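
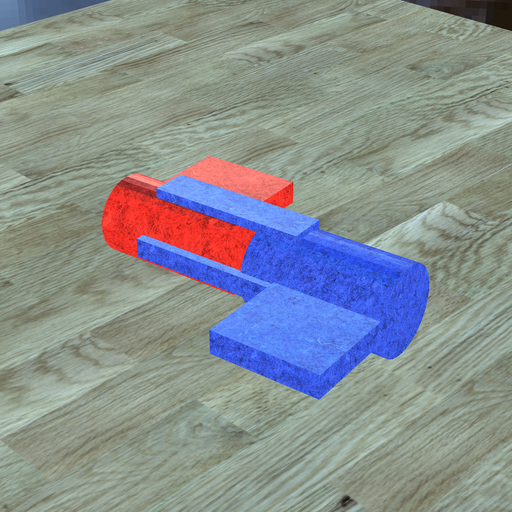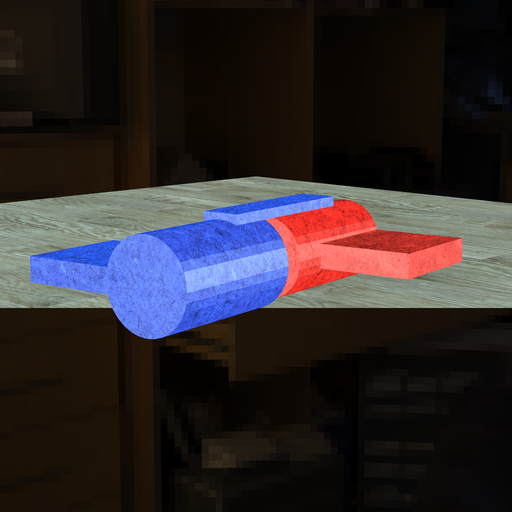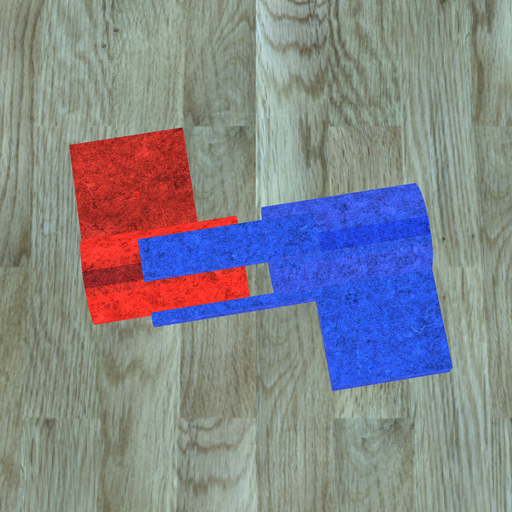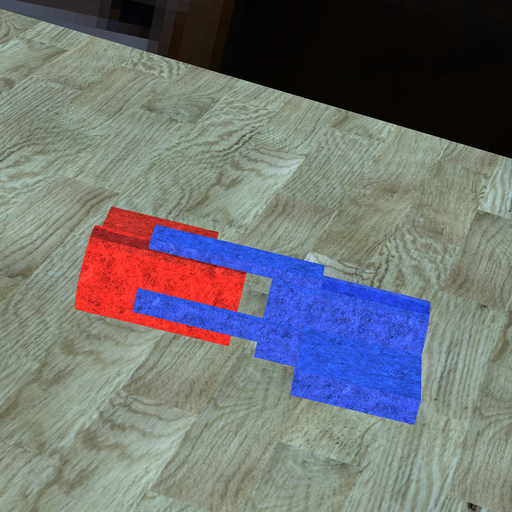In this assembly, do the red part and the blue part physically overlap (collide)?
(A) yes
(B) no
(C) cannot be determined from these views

(B) no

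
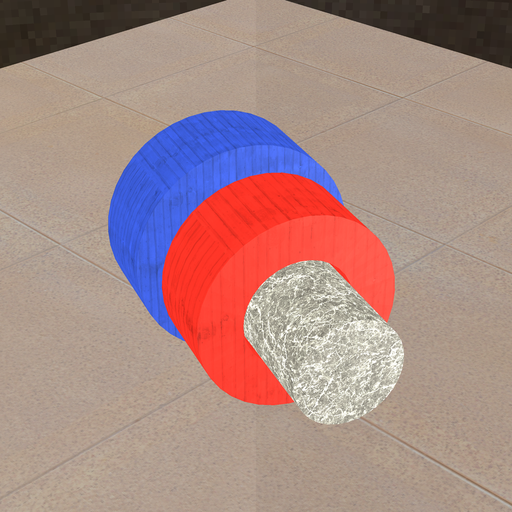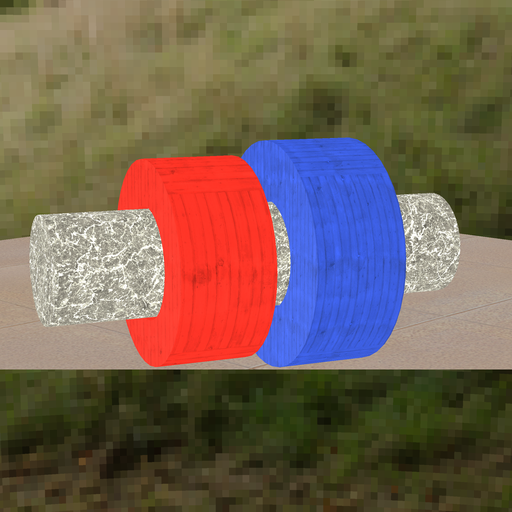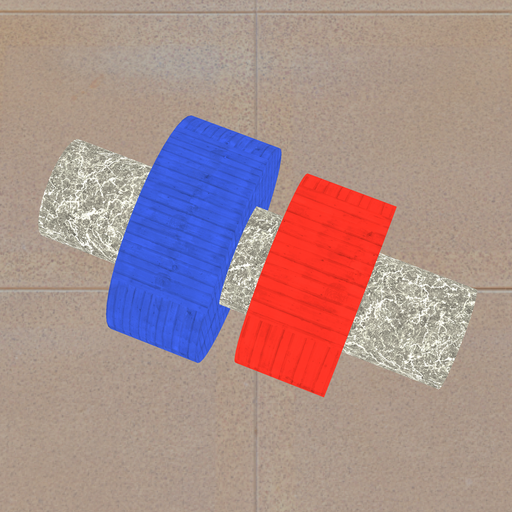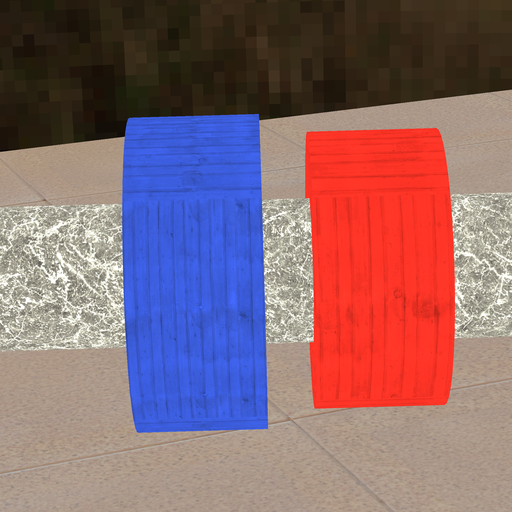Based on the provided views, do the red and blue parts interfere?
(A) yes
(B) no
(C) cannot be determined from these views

(B) no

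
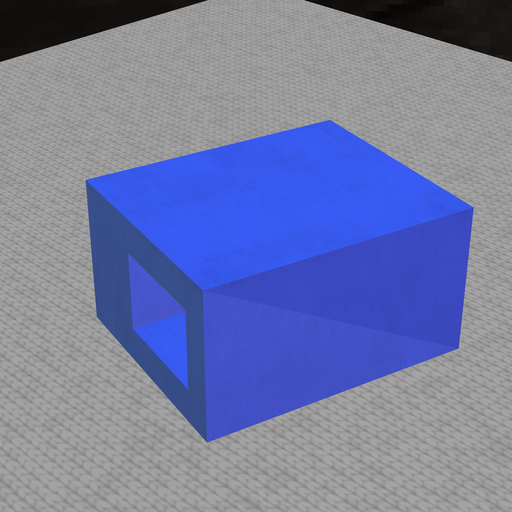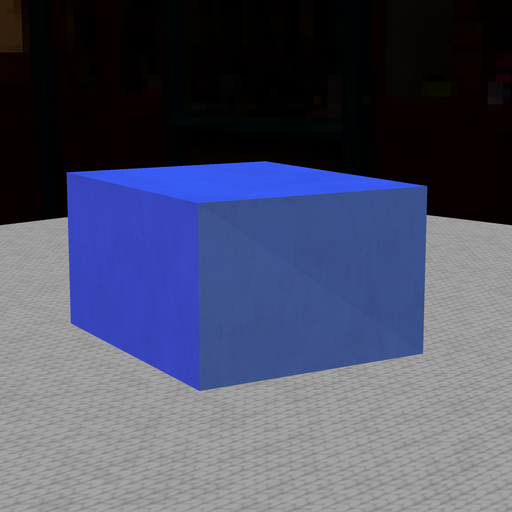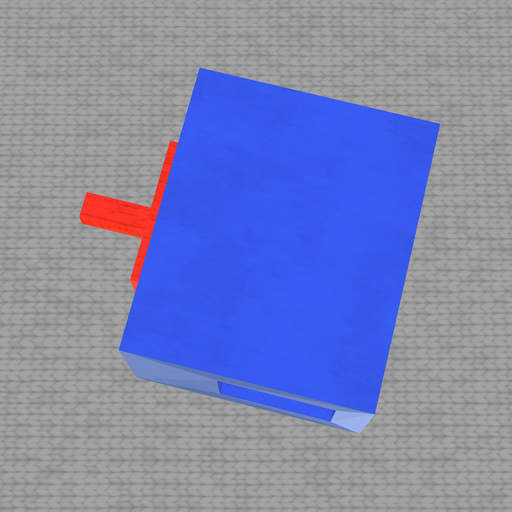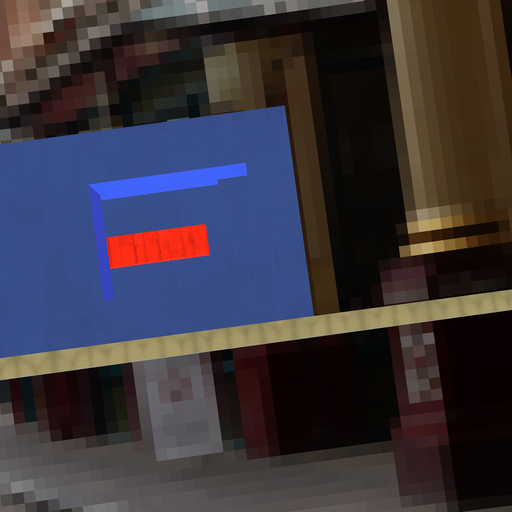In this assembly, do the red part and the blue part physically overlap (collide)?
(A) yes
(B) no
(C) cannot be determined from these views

(B) no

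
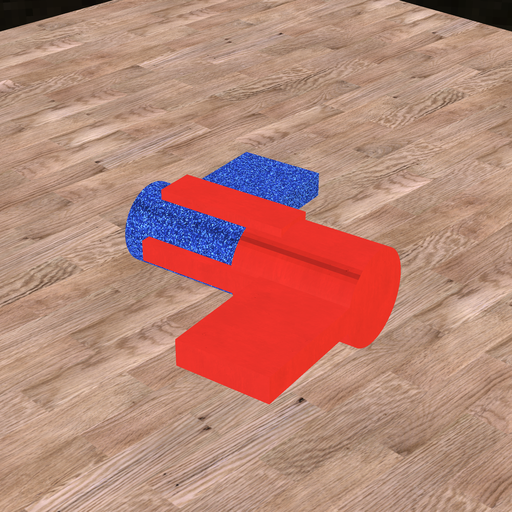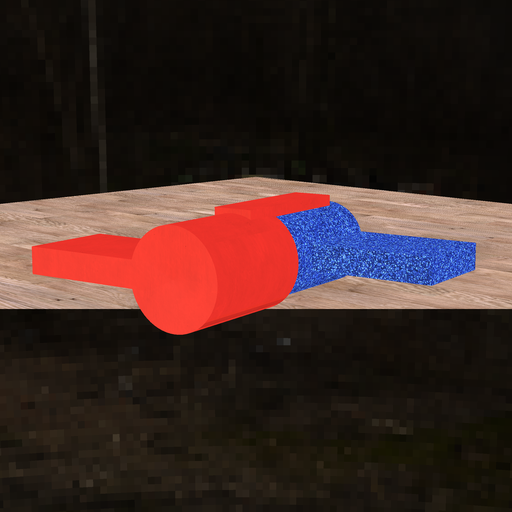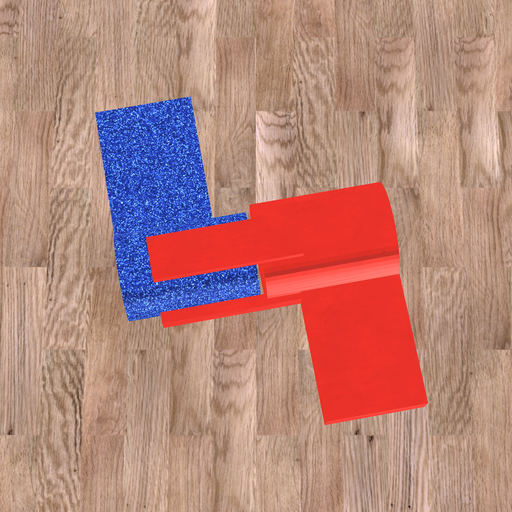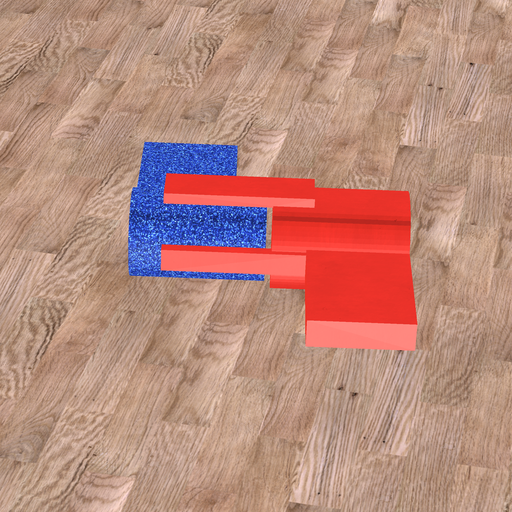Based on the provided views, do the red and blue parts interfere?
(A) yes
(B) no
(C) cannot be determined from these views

(B) no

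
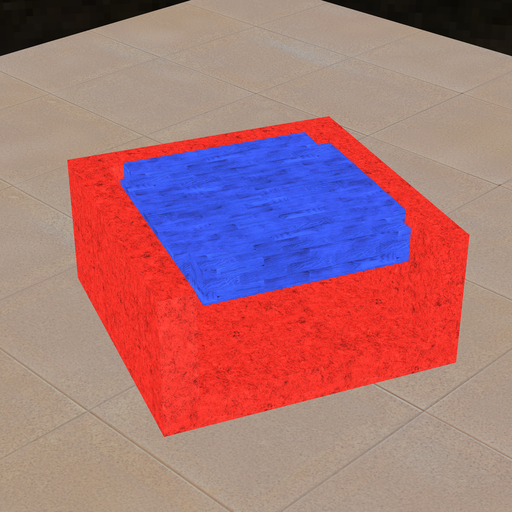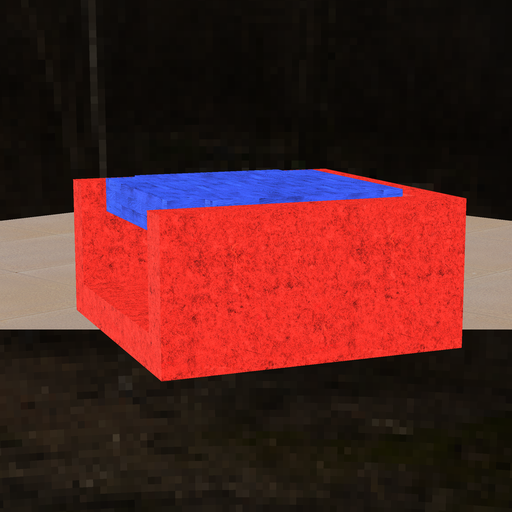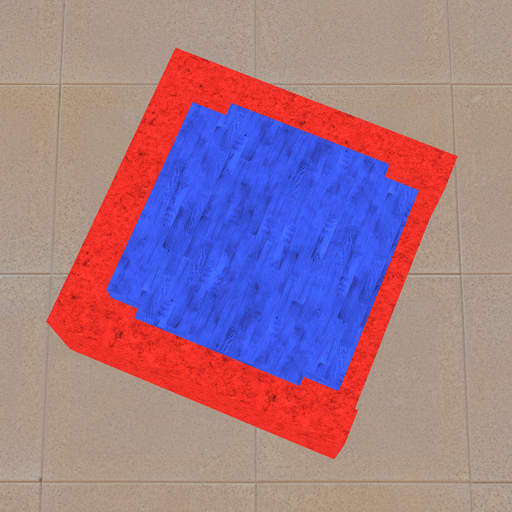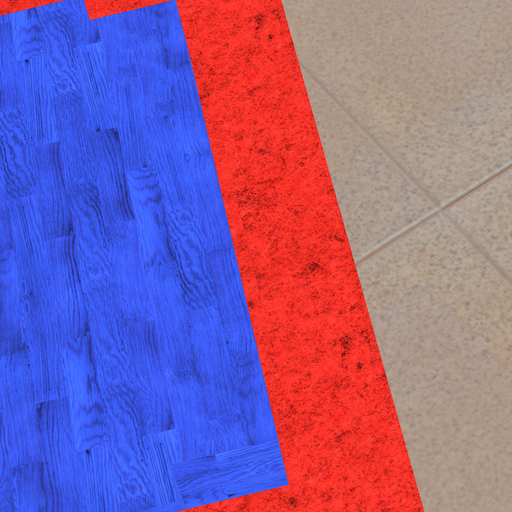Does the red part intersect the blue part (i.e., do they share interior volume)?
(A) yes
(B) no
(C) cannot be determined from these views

(B) no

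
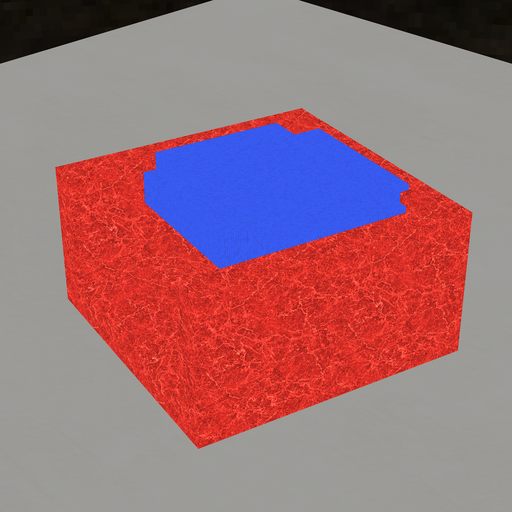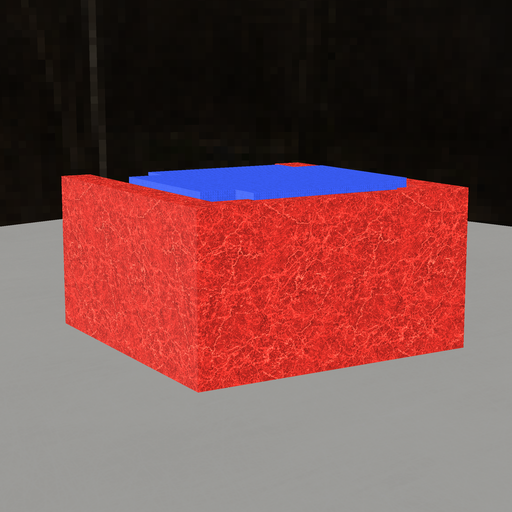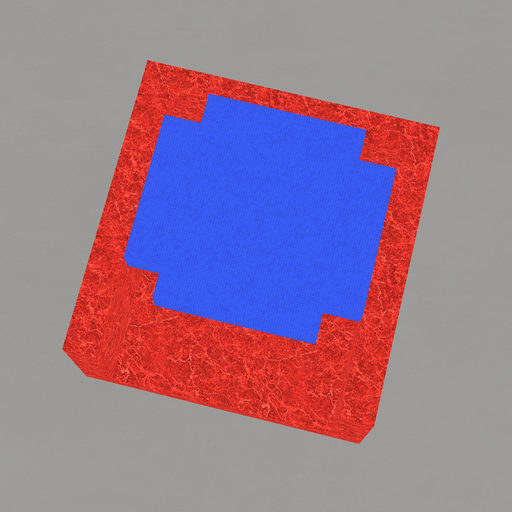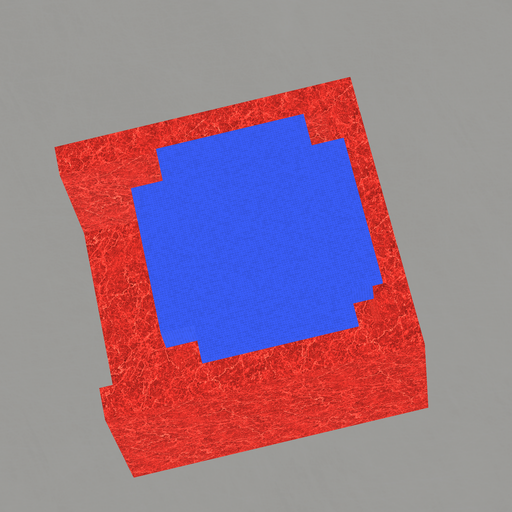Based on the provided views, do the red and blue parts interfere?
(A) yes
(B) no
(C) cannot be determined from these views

(A) yes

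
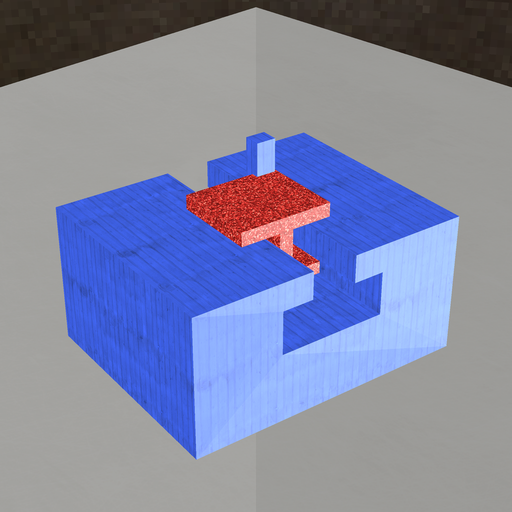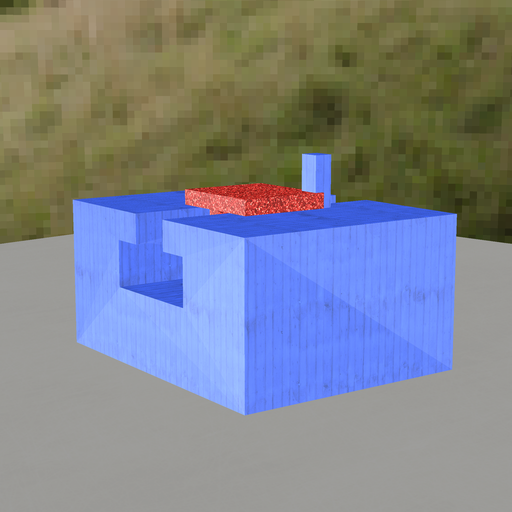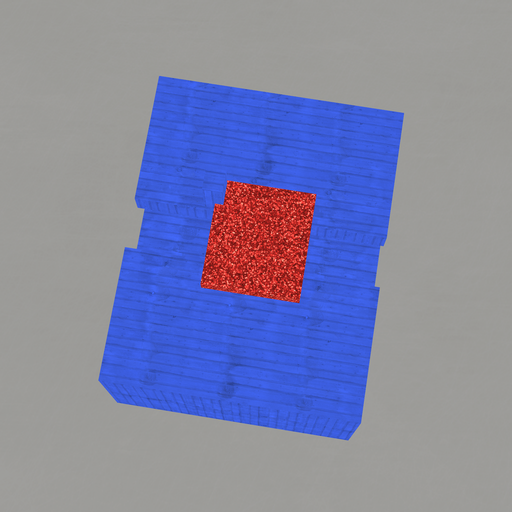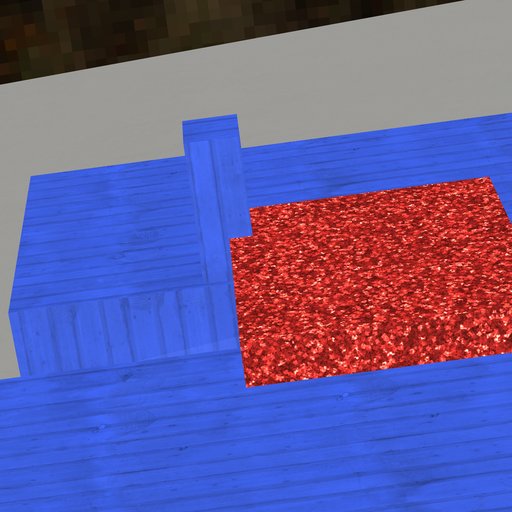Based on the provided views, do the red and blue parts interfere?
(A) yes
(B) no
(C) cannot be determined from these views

(A) yes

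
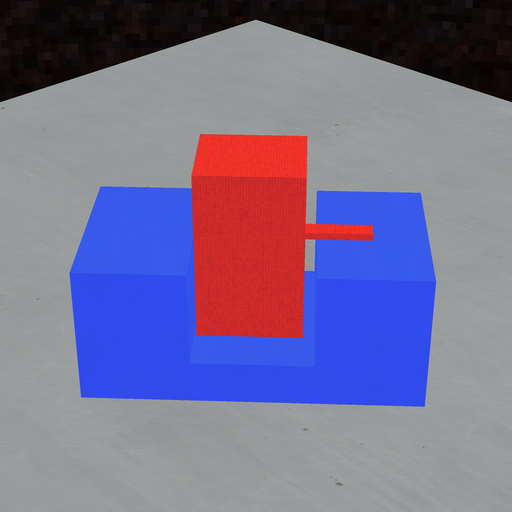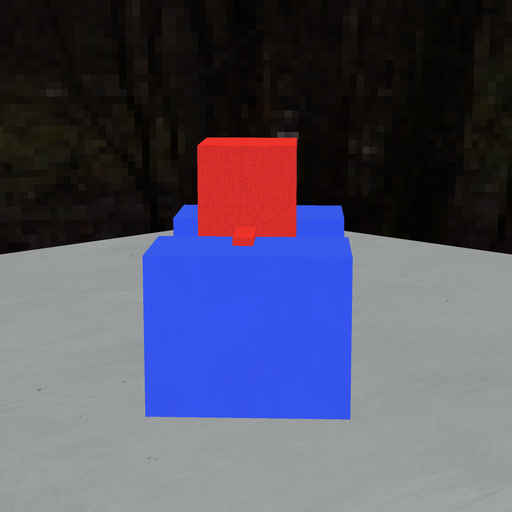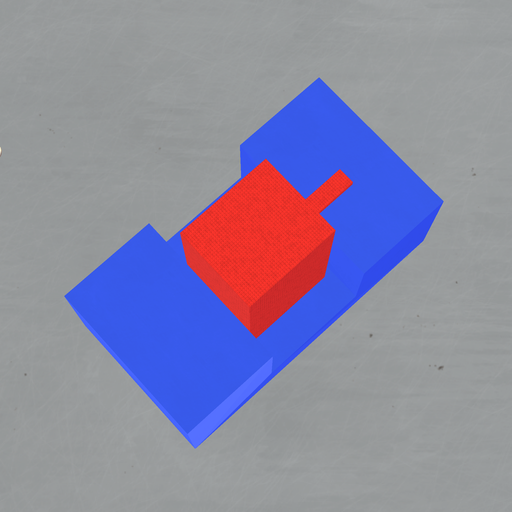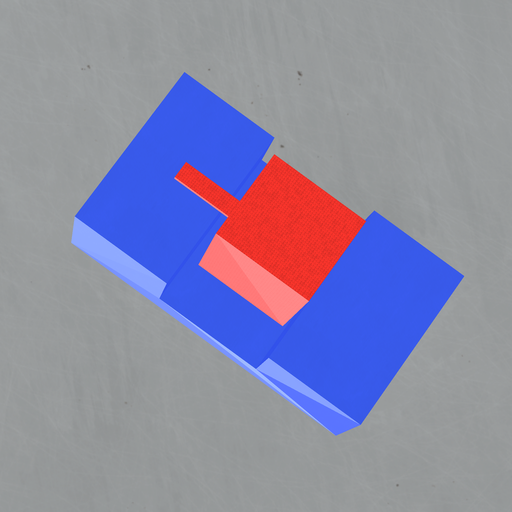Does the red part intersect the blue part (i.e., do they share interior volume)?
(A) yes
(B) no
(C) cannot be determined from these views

(B) no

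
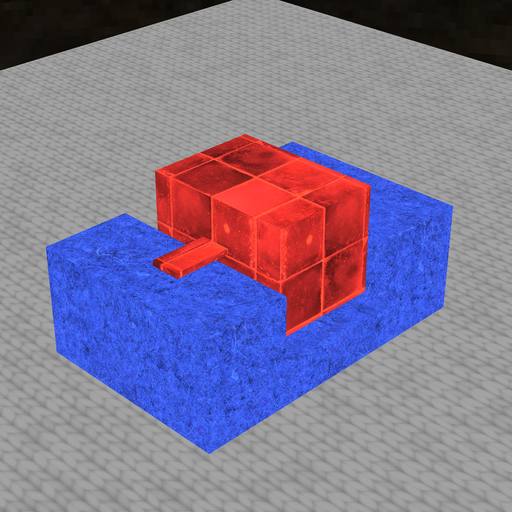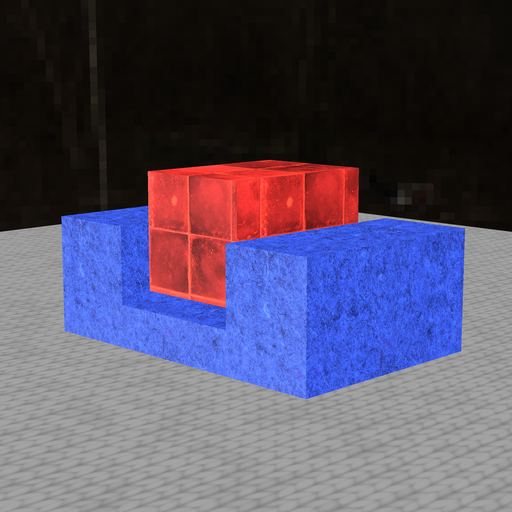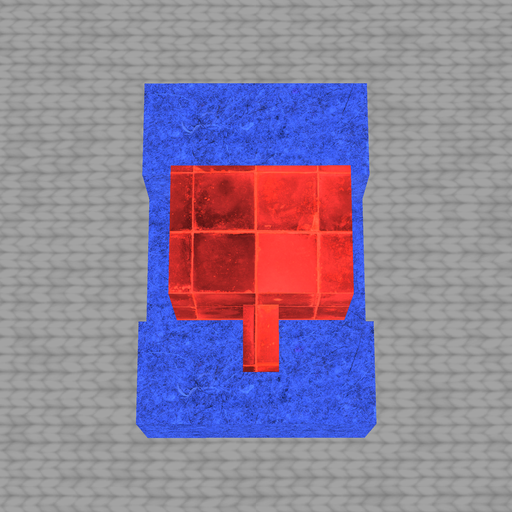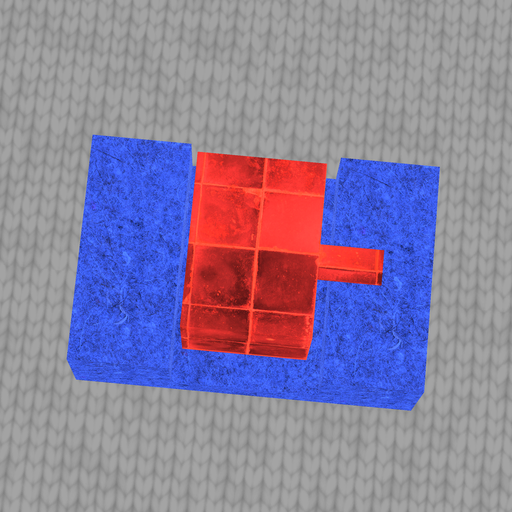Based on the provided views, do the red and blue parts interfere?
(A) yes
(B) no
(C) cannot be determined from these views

(B) no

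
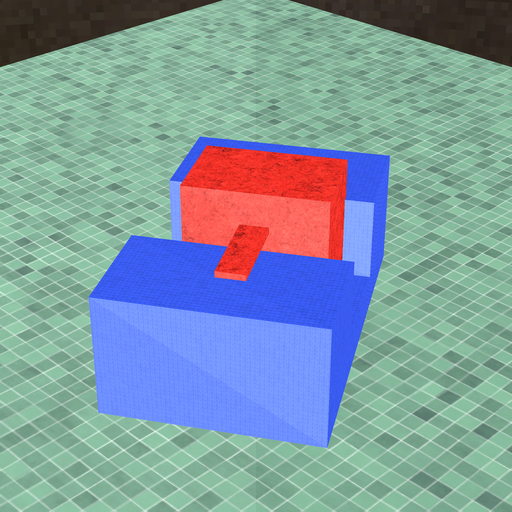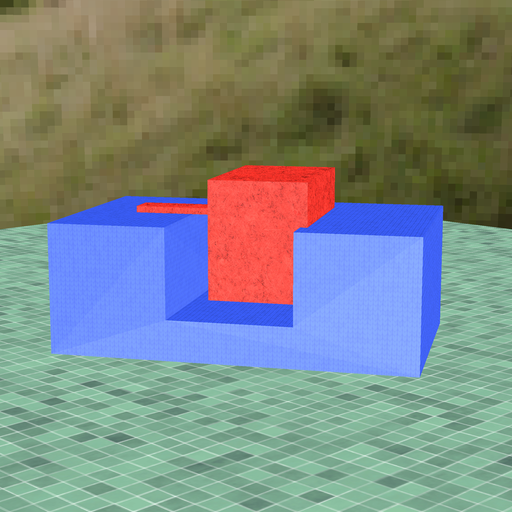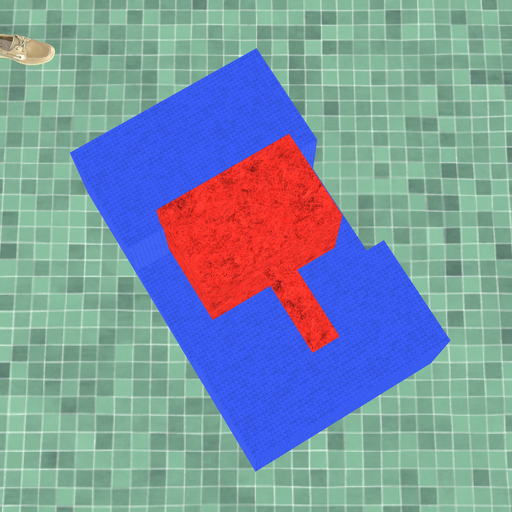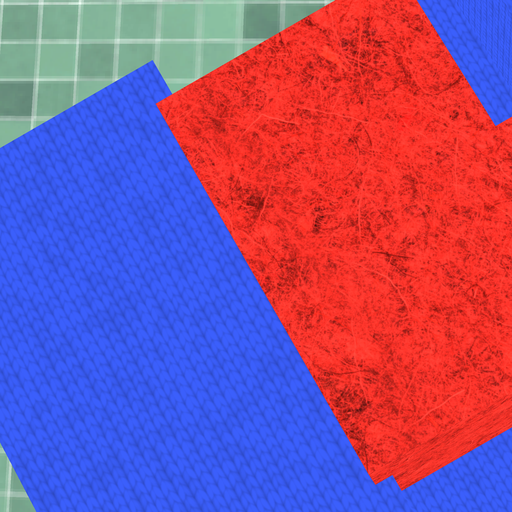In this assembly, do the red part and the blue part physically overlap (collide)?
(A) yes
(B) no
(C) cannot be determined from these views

(A) yes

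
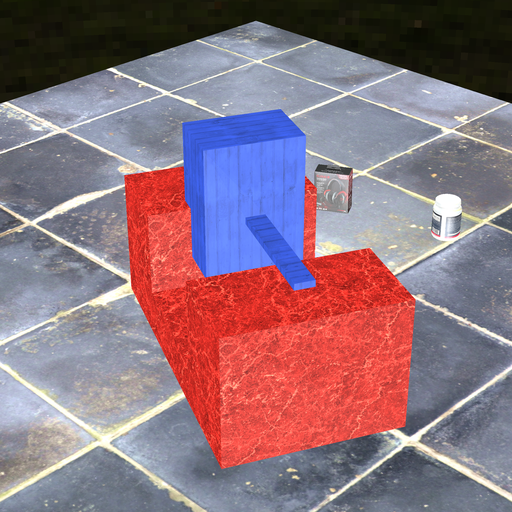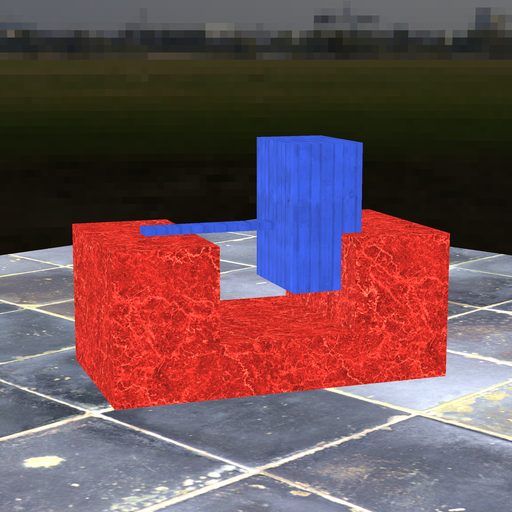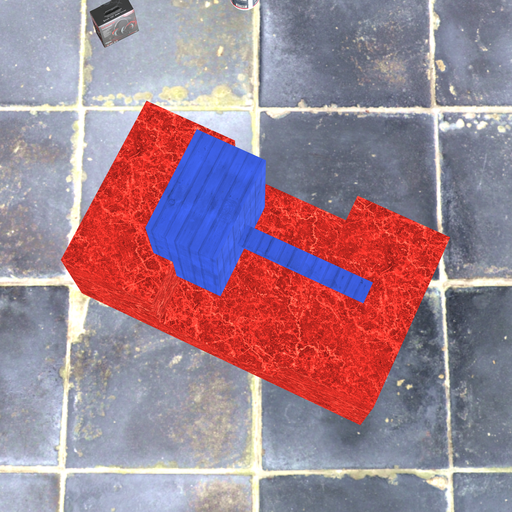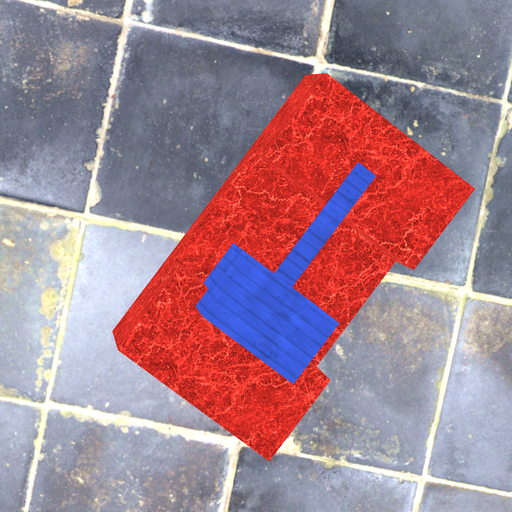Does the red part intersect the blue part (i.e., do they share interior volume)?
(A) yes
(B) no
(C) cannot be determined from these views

(A) yes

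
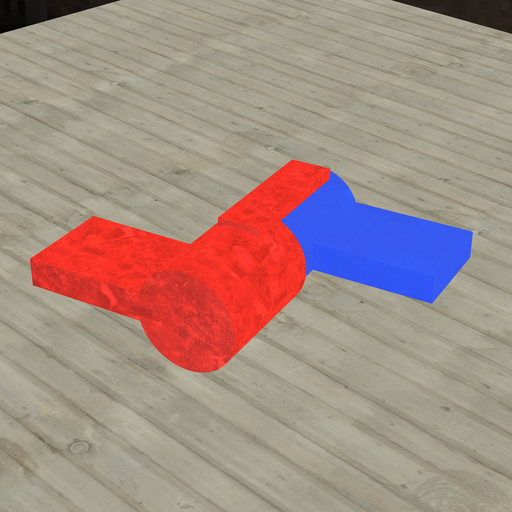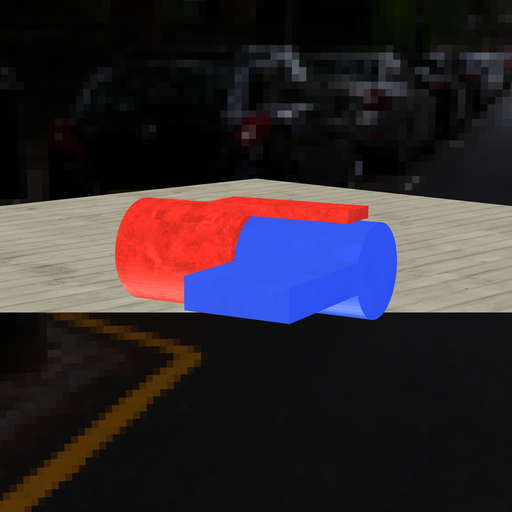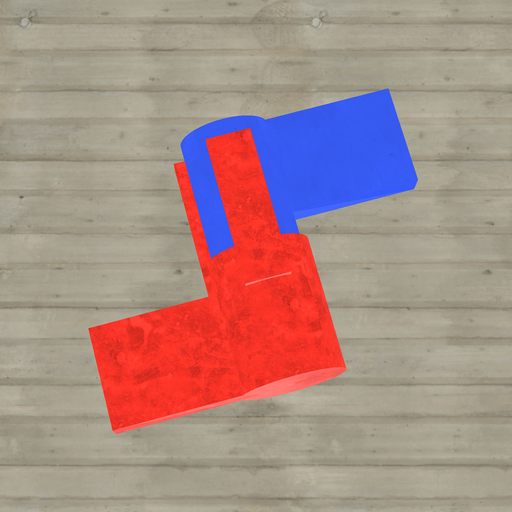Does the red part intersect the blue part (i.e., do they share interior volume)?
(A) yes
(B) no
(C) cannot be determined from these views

(C) cannot be determined from these views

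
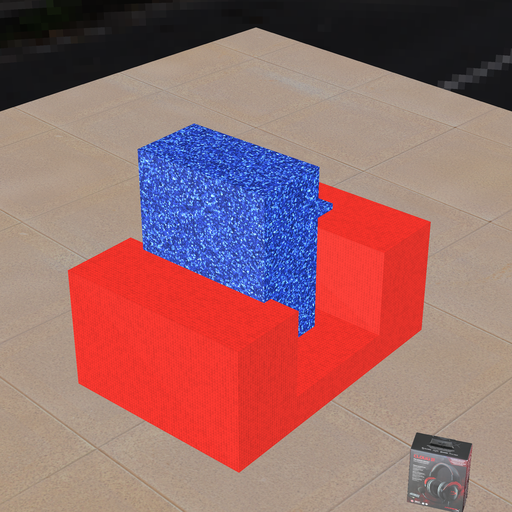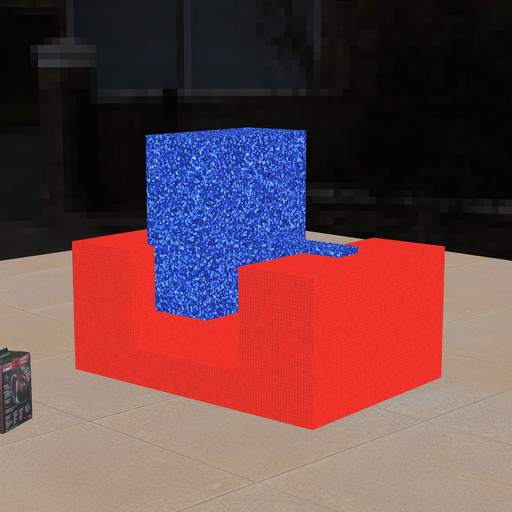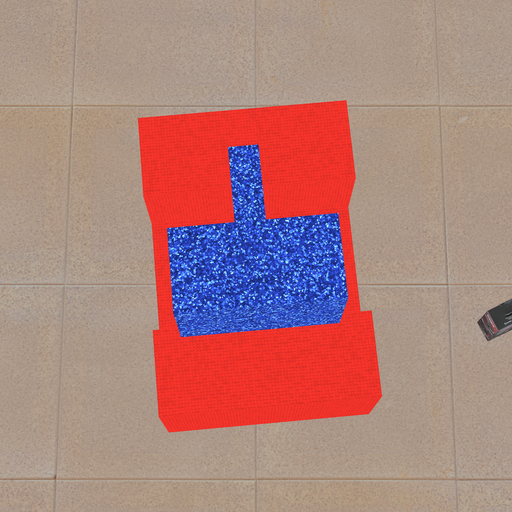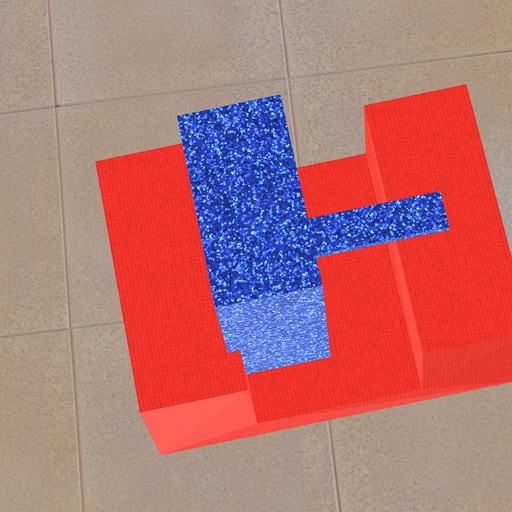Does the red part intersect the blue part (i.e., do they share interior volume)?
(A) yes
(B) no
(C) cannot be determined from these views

(A) yes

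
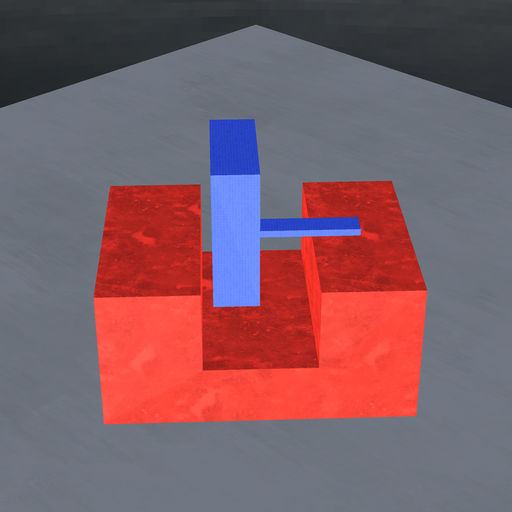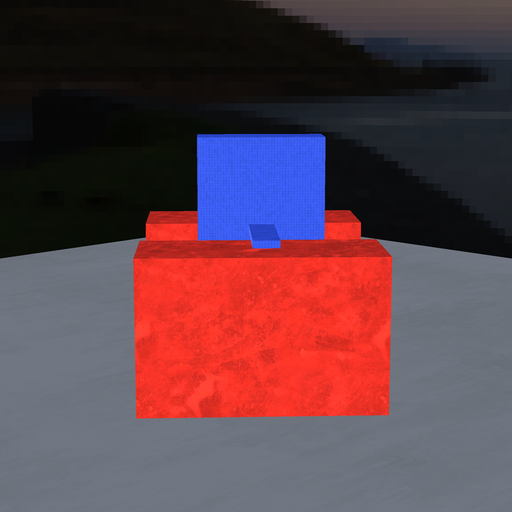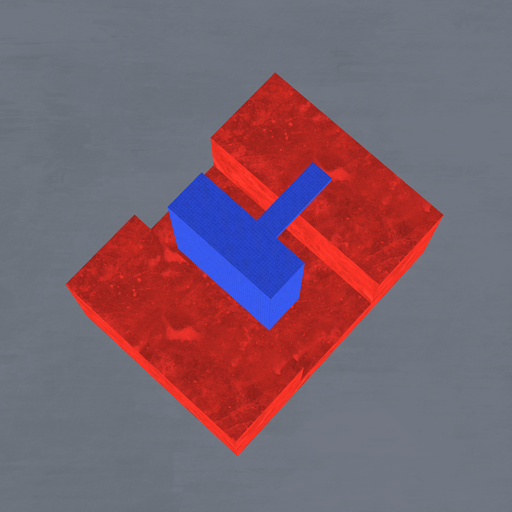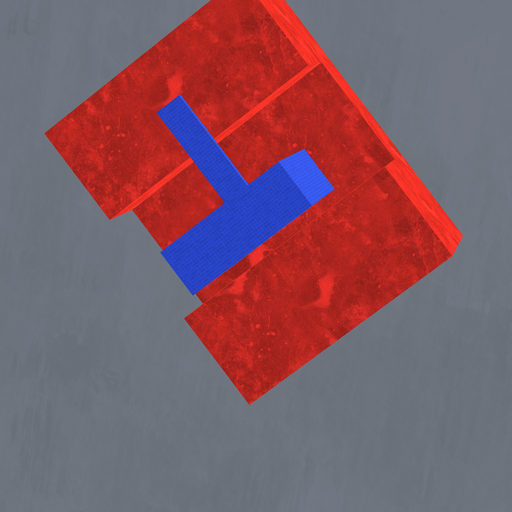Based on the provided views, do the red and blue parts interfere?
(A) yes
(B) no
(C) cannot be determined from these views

(B) no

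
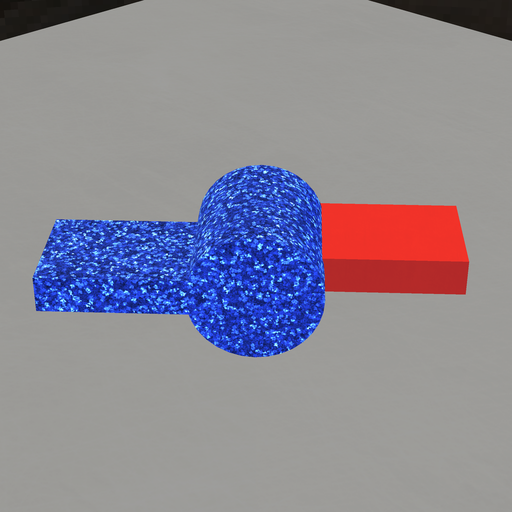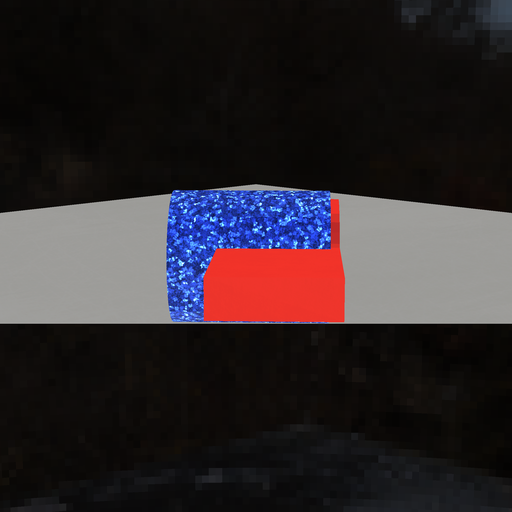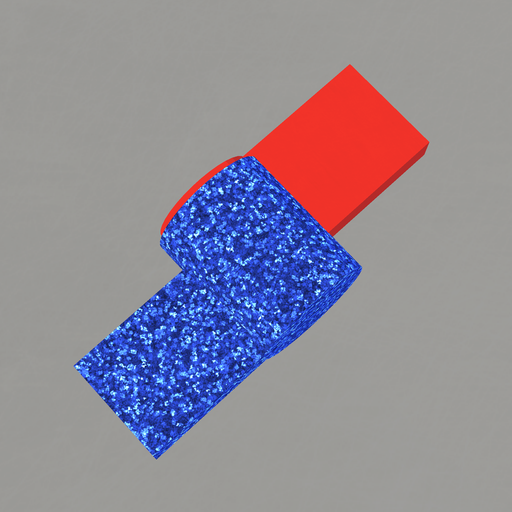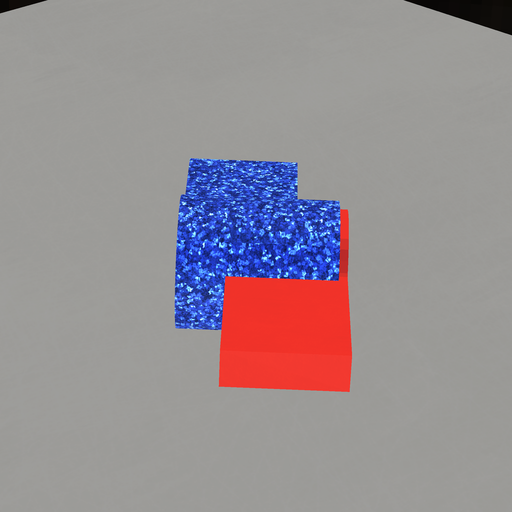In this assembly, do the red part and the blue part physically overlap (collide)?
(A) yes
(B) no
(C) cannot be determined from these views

(A) yes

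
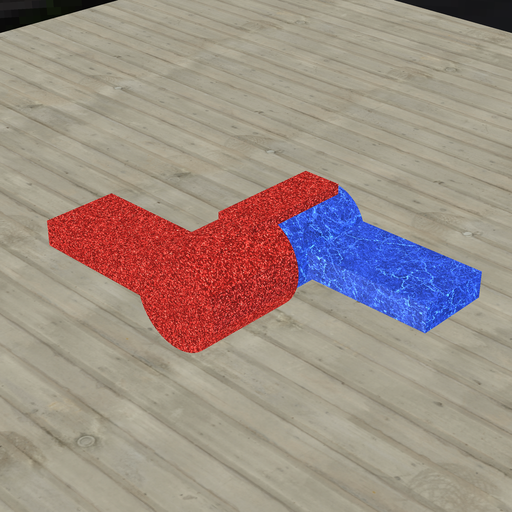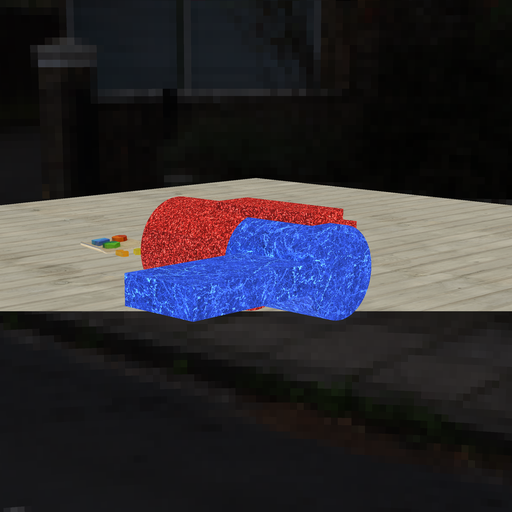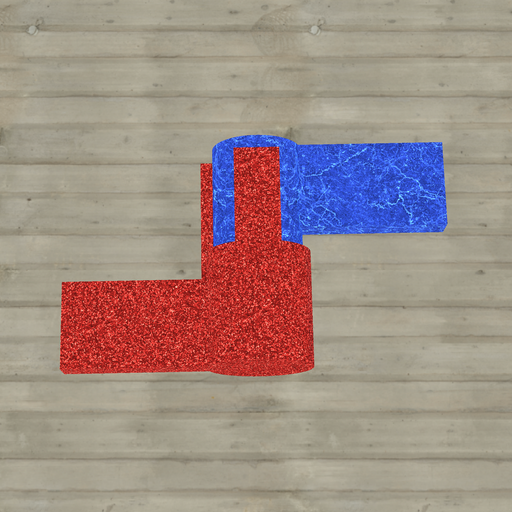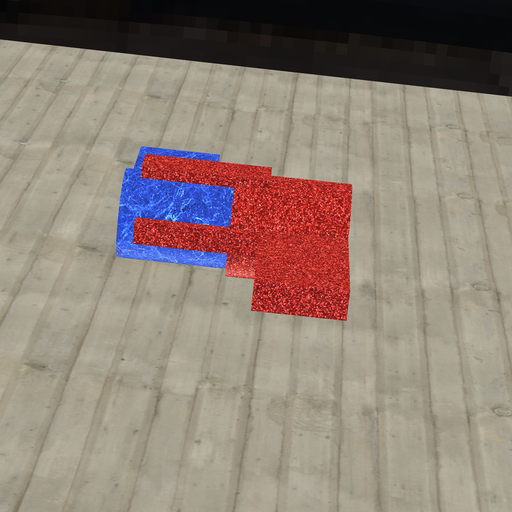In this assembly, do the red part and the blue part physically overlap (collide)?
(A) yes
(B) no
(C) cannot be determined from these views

(A) yes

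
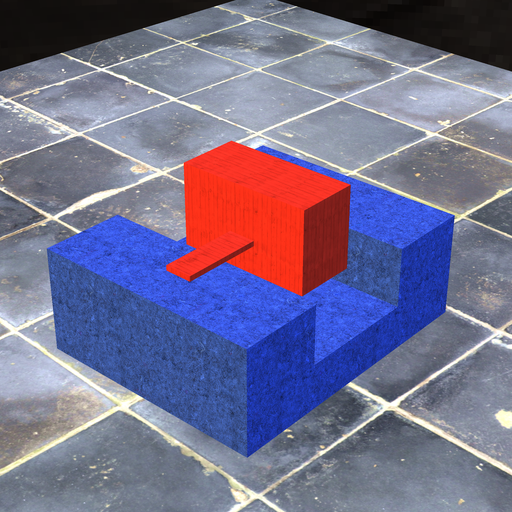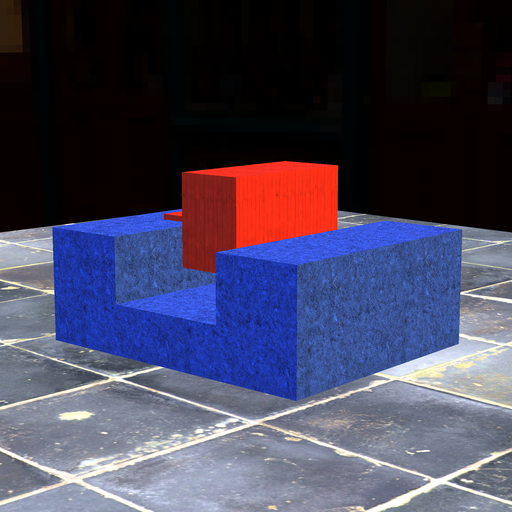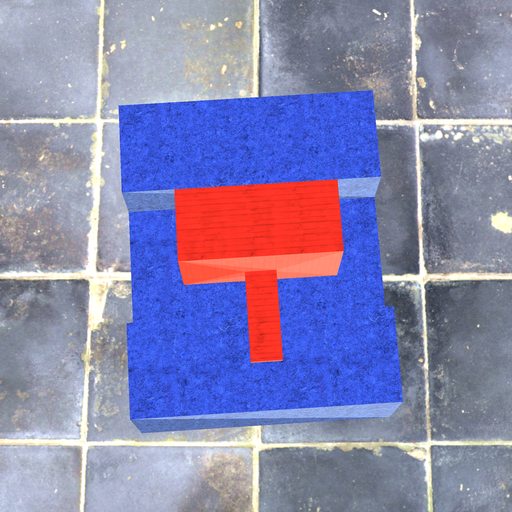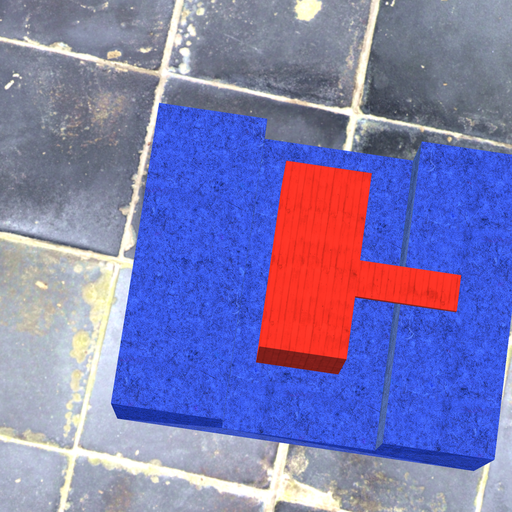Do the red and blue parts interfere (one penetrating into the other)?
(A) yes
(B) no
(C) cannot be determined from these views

(B) no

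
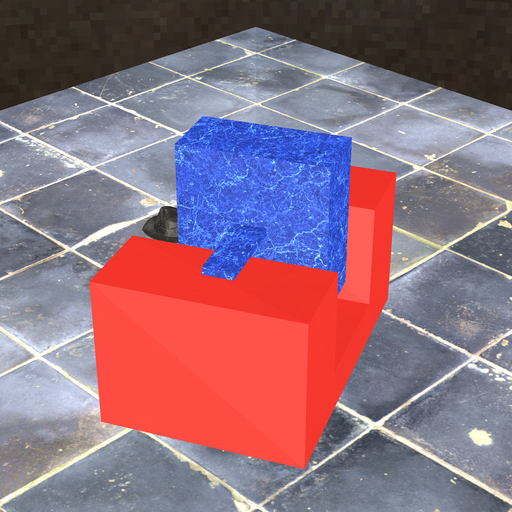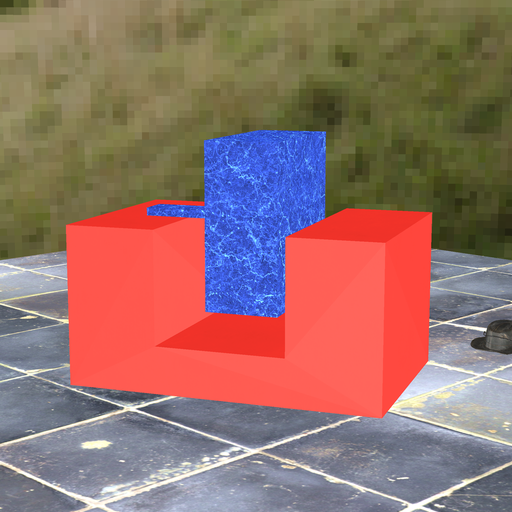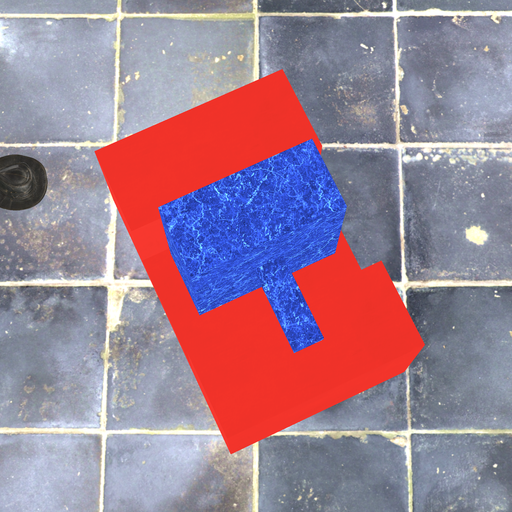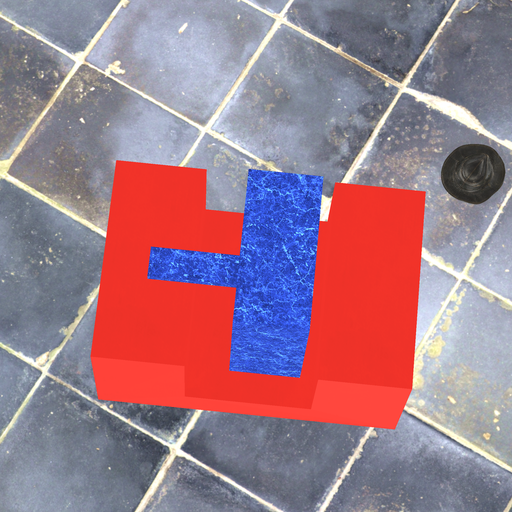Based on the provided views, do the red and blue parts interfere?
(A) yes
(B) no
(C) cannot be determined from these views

(B) no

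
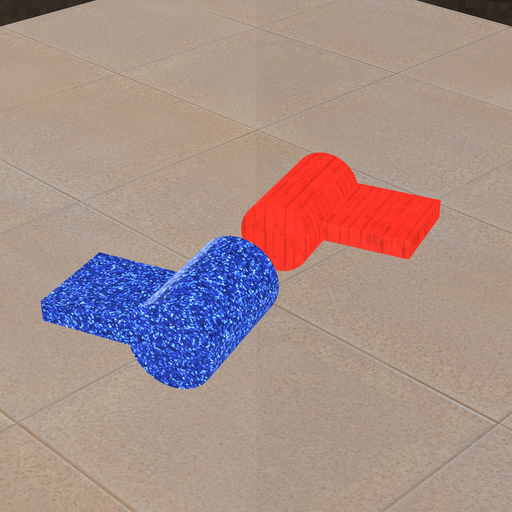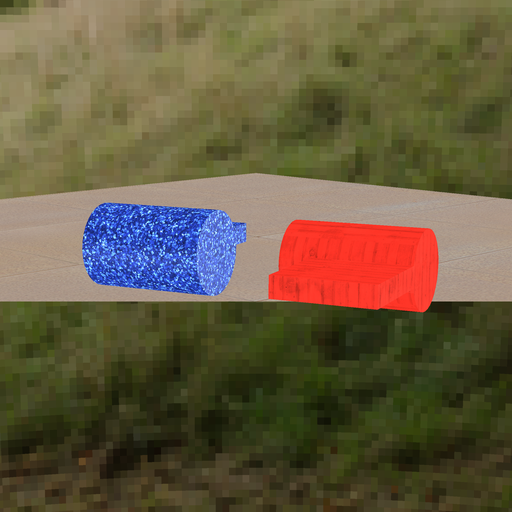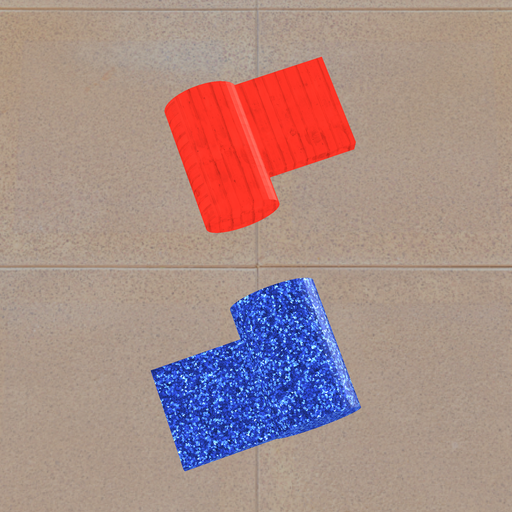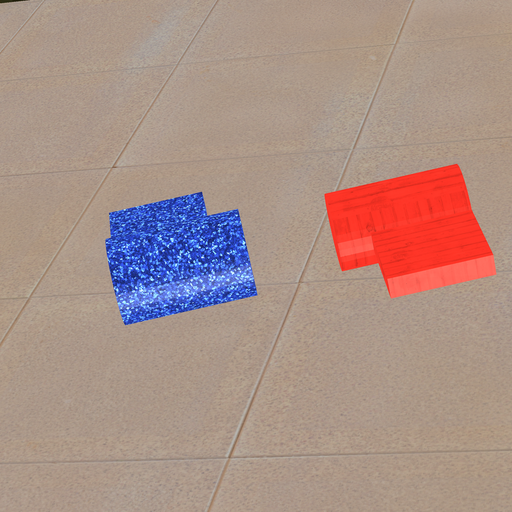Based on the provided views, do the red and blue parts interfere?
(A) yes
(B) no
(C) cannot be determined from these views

(B) no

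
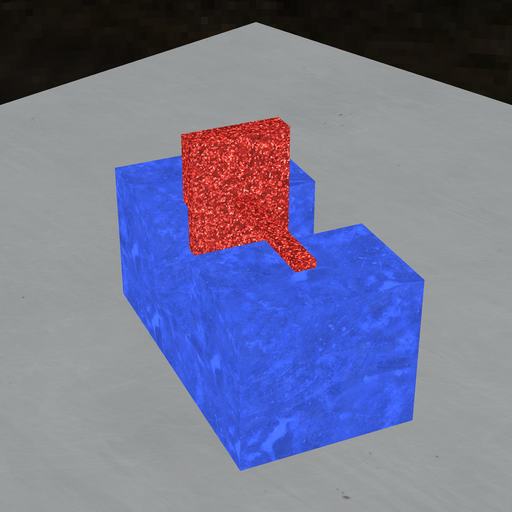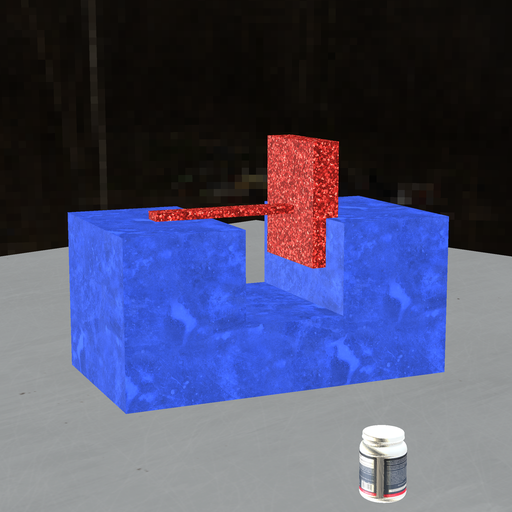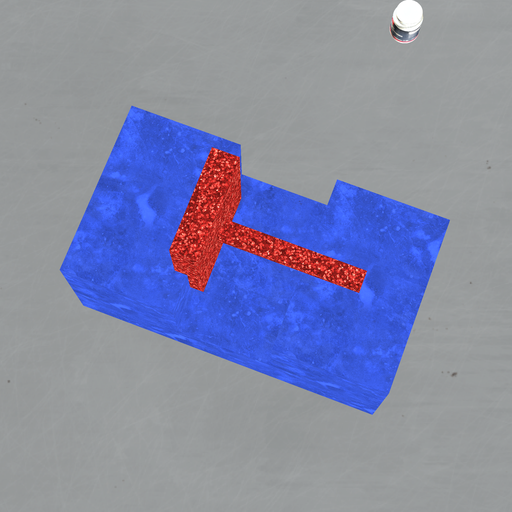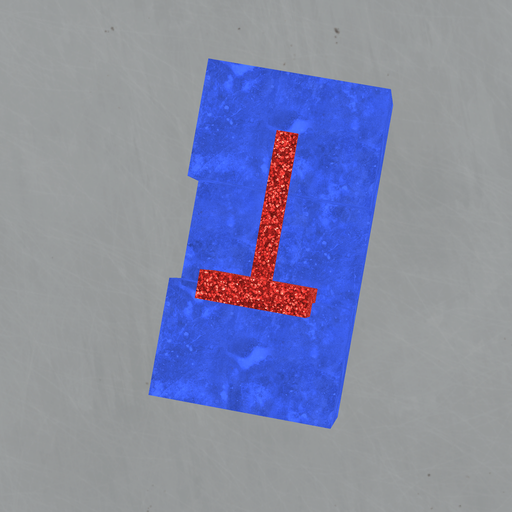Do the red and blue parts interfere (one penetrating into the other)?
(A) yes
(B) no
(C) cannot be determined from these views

(A) yes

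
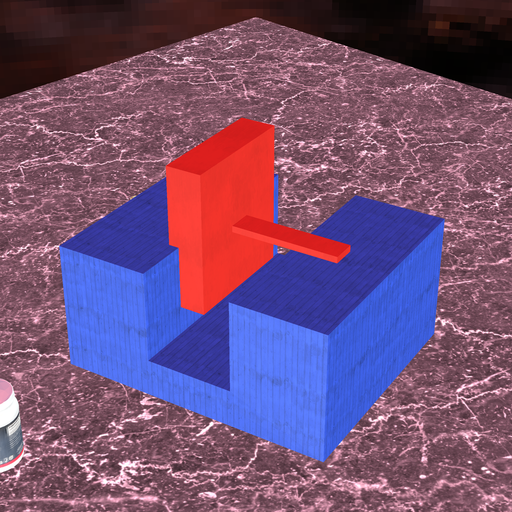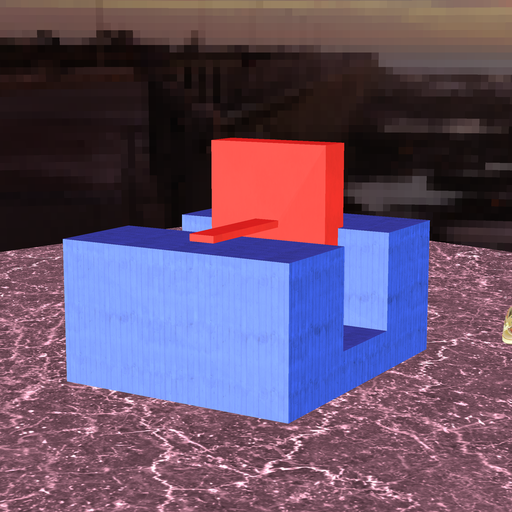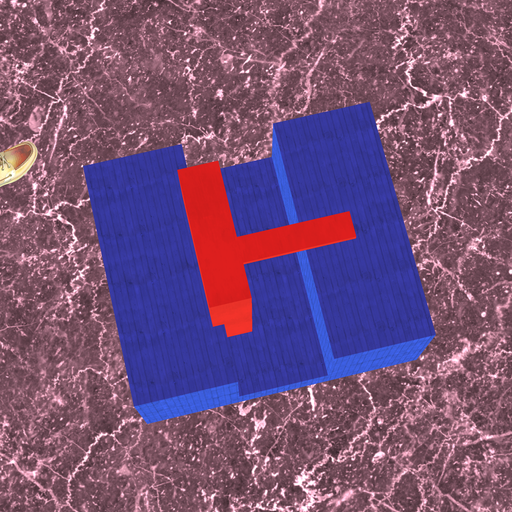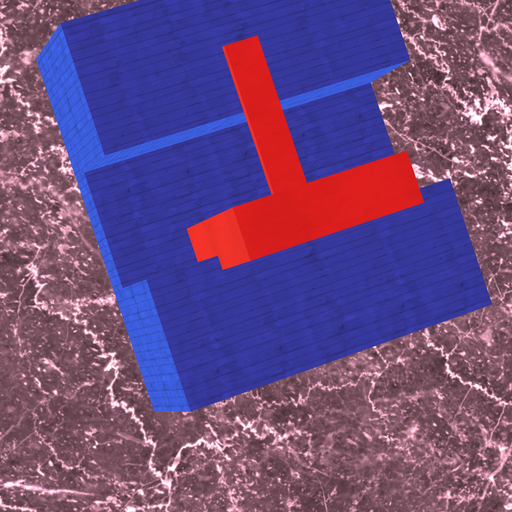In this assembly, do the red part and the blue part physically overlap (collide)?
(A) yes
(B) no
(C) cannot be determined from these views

(A) yes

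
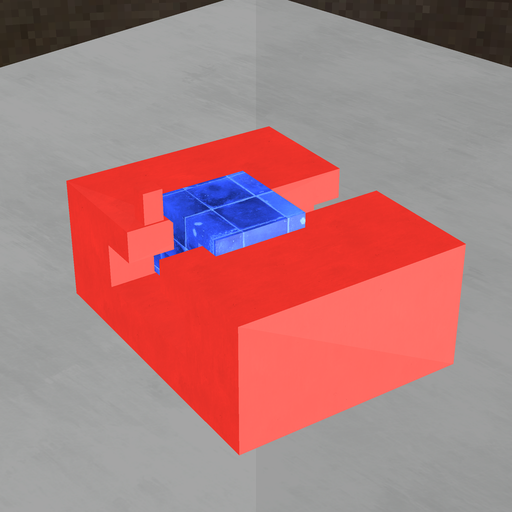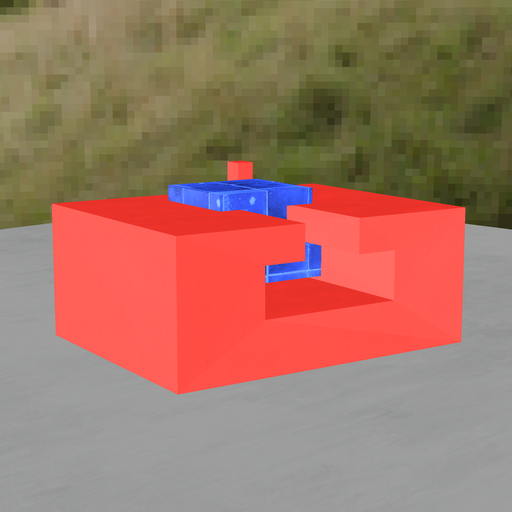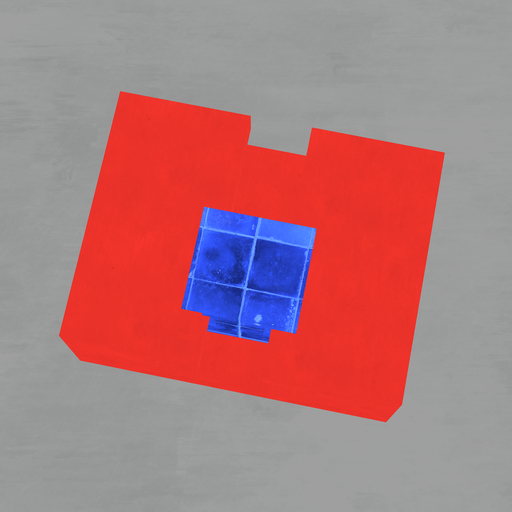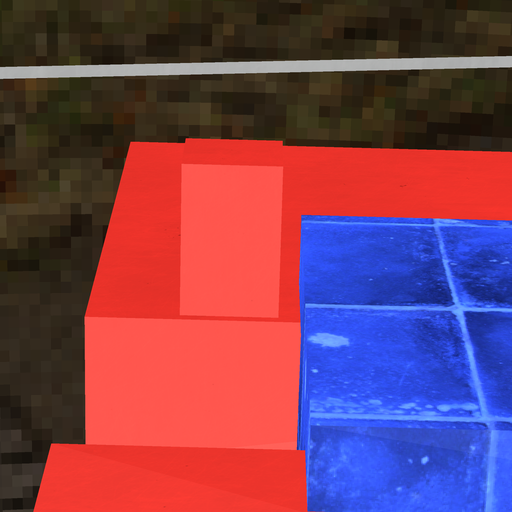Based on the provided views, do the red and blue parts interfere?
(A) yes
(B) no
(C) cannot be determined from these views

(B) no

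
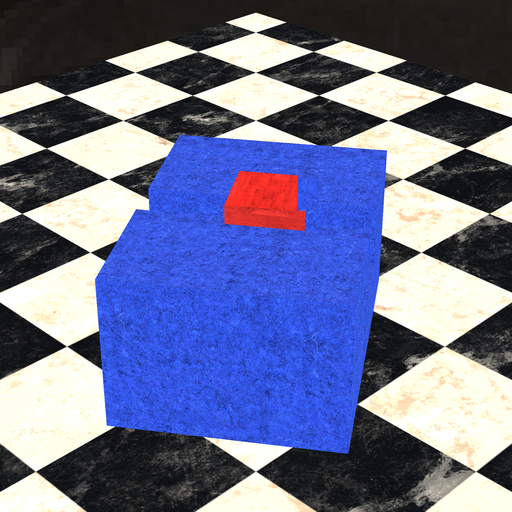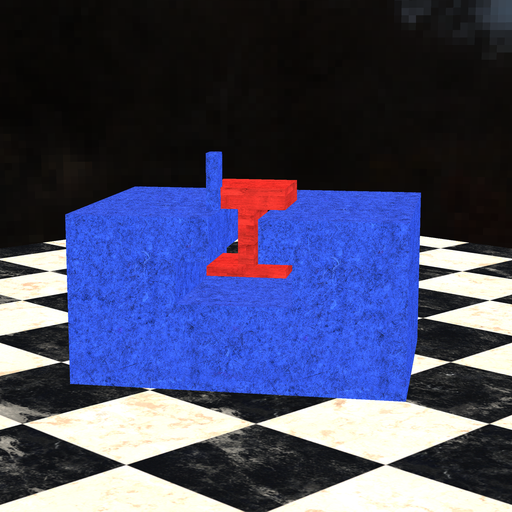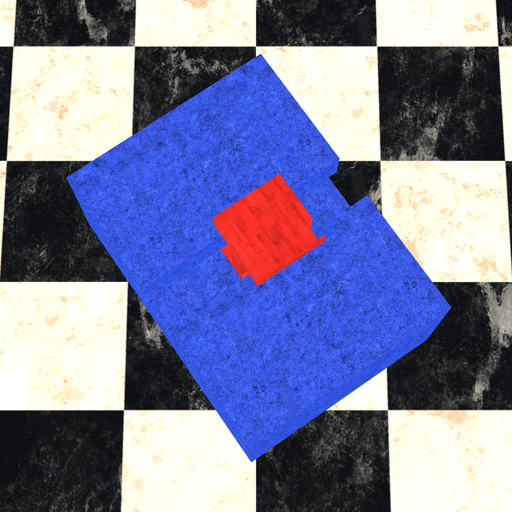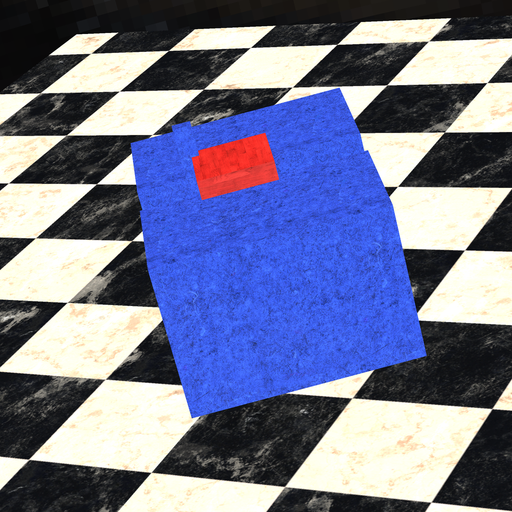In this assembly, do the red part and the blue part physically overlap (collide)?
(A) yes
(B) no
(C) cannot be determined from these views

(A) yes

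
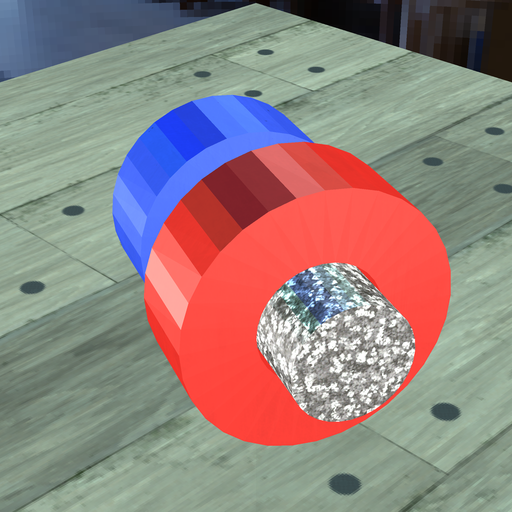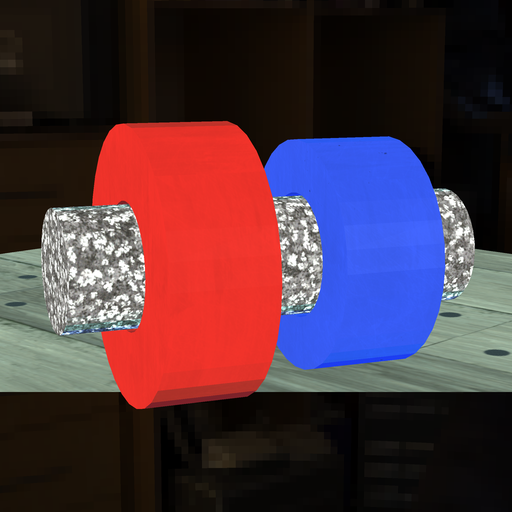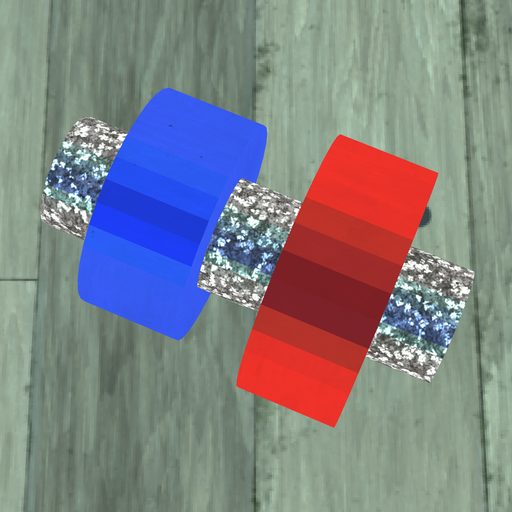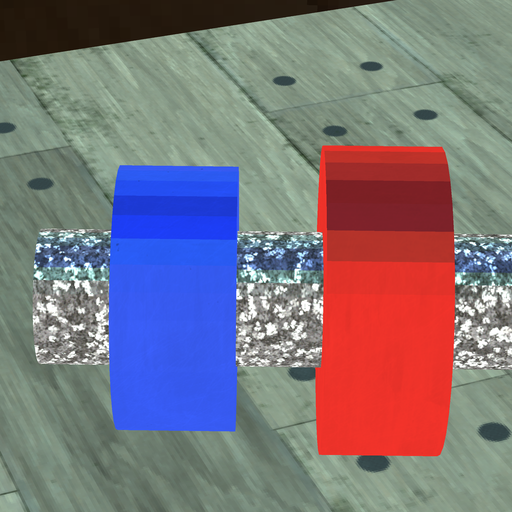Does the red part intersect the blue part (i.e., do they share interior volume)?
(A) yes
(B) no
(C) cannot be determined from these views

(B) no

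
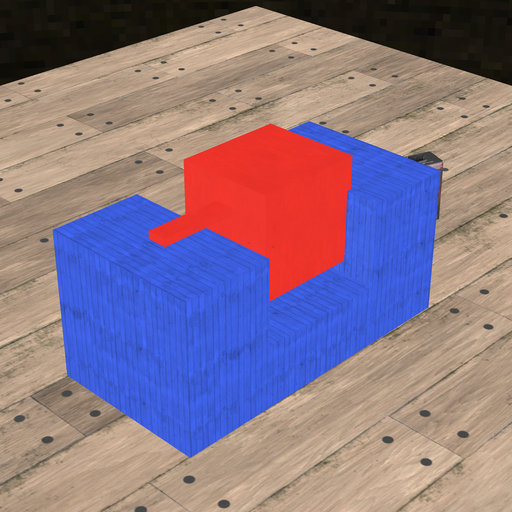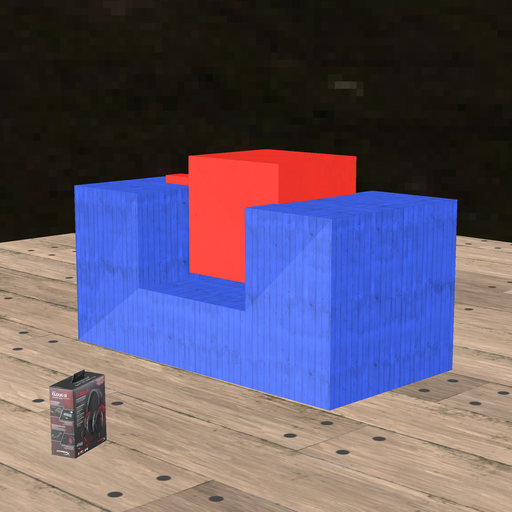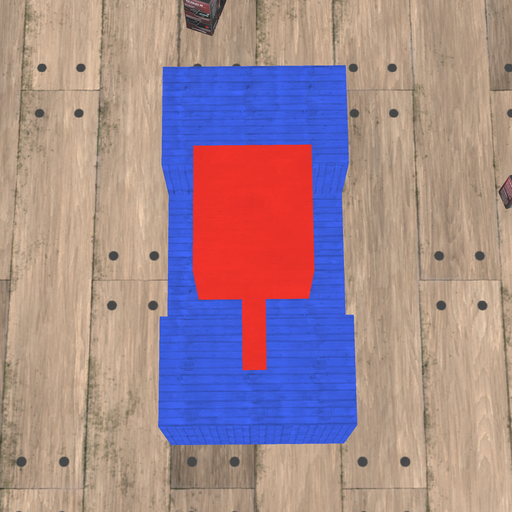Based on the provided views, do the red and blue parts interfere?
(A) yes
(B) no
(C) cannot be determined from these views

(C) cannot be determined from these views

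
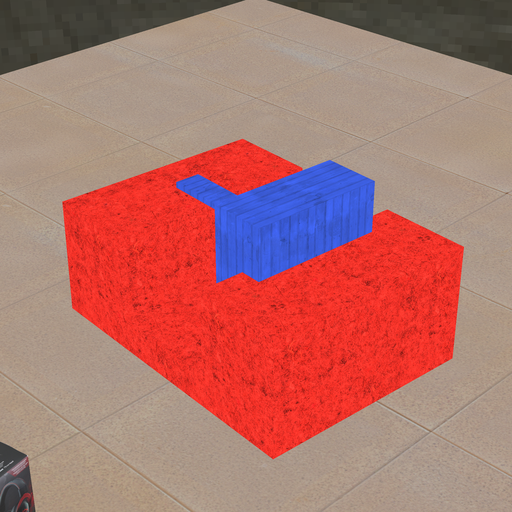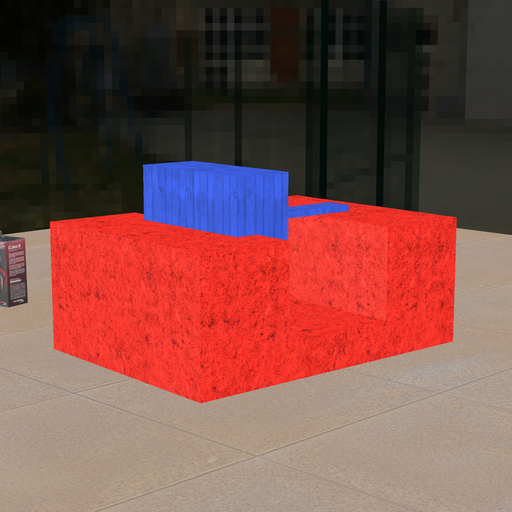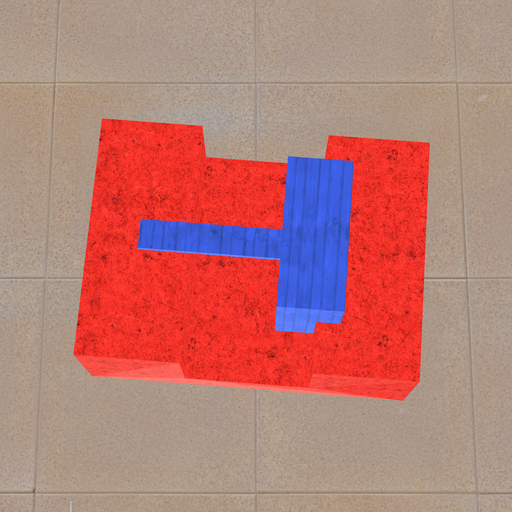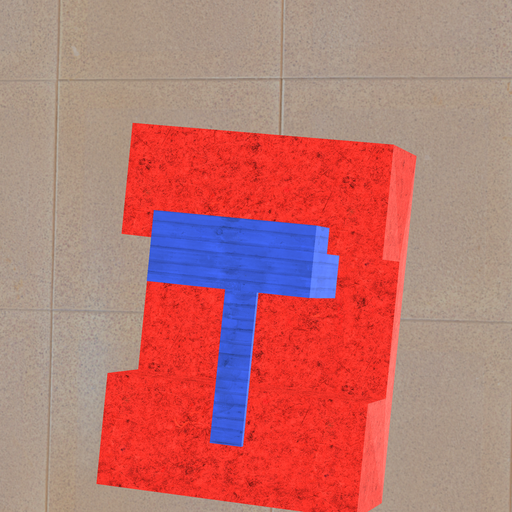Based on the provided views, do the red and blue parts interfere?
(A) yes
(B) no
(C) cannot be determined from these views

(A) yes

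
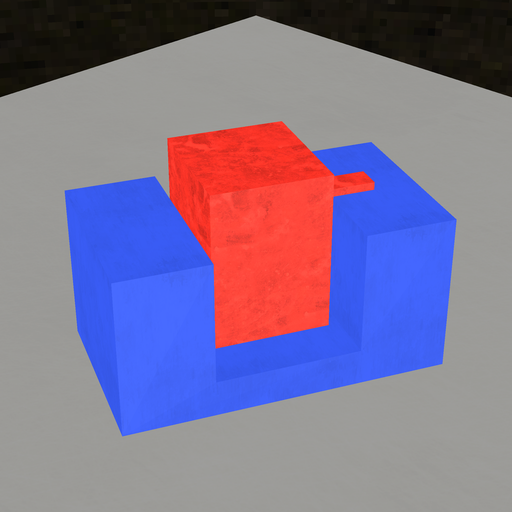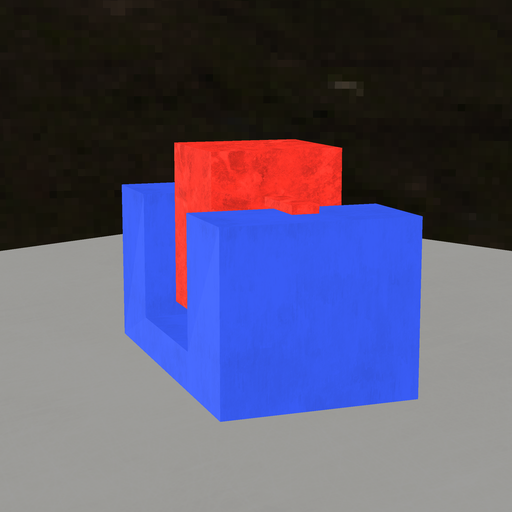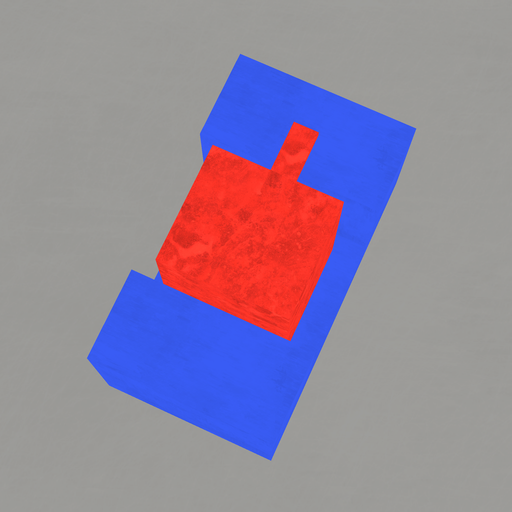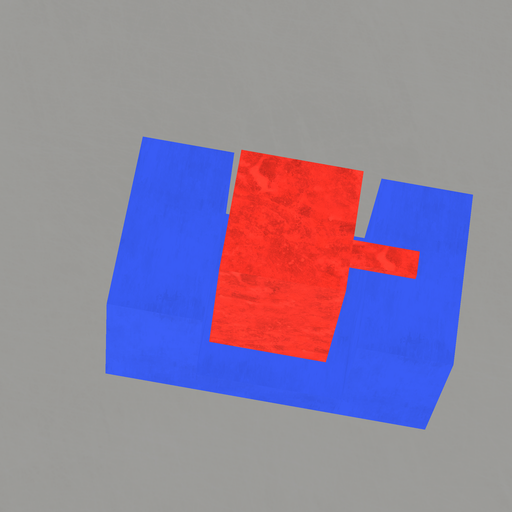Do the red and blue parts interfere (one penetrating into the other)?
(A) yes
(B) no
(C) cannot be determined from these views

(B) no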